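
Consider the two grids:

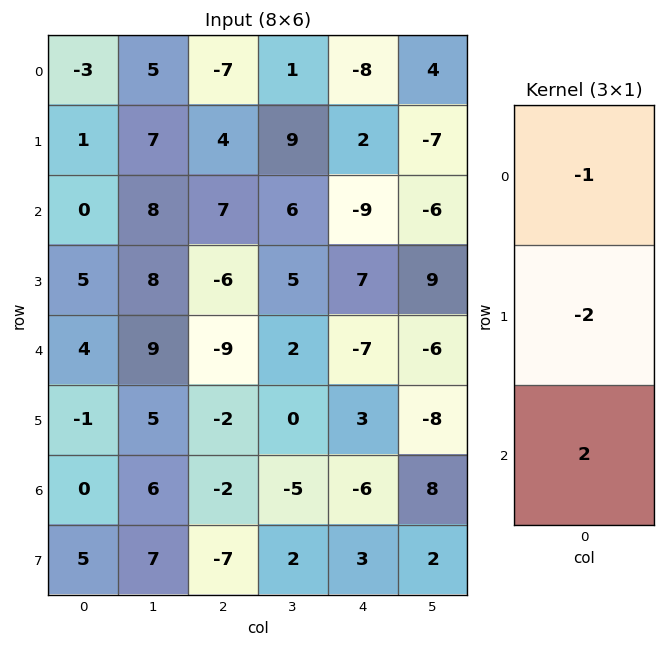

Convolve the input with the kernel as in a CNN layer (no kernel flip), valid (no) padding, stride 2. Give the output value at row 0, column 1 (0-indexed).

13

The receptive field on the input at this output position is [-7 / 4 / 7]. Elementwise product with the kernel and sum: -7·-1 + 4·-2 + 7·2.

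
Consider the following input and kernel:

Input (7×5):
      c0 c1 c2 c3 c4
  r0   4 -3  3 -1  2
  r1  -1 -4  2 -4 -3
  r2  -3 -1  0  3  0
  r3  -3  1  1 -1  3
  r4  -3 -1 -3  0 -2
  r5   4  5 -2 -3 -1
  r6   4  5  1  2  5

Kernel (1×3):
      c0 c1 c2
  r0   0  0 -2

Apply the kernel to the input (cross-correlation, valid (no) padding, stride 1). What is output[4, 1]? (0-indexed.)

0

The receptive field on the input at this output position is [-1 -3 0]. Elementwise product with the kernel and sum: 0·-2.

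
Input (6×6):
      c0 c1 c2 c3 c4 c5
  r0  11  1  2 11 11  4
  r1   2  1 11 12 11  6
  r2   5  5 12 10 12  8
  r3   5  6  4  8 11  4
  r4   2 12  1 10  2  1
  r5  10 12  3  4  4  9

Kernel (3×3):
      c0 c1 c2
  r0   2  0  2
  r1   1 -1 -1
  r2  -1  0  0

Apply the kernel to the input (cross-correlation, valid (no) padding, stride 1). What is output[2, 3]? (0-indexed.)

The receptive field on the input at this output position is [10 12 8 / 8 11 4 / 10 2 1]. Elementwise product with the kernel and sum: 10·2 + 8·2 + 8·1 + 11·-1 + 4·-1 + 10·-1.

19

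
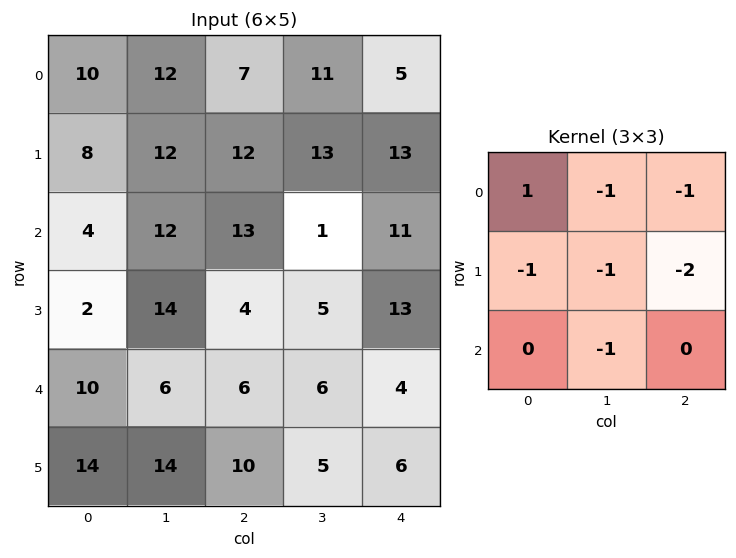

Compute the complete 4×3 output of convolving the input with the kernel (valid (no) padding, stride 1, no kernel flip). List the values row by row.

Output[0,0]: The receptive field on the input at this output position is [10 12 7 / 8 12 12 / 4 12 13]. Elementwise product with the kernel and sum: 10·1 + 12·-1 + 7·-1 + 8·-1 + 12·-1 + 12·-2 + 12·-1.

-65 -69 -61
-72 -44 -55
-51 -36 -40
-58 -29 -39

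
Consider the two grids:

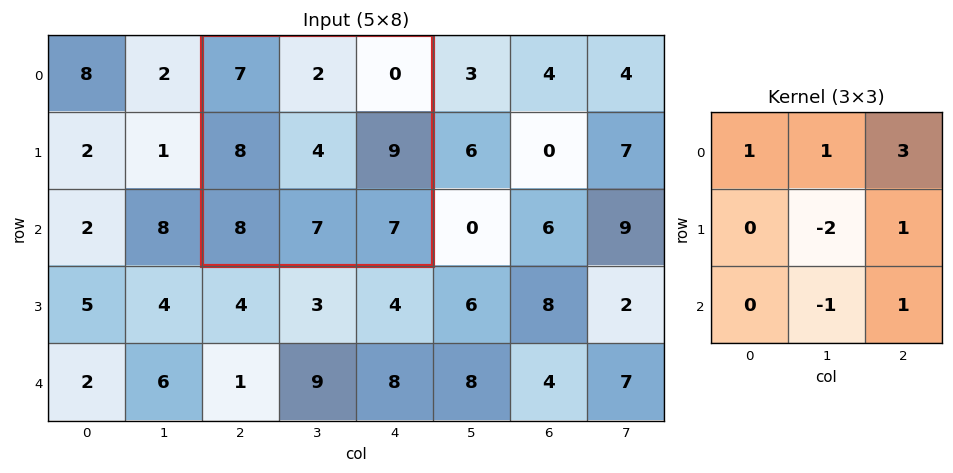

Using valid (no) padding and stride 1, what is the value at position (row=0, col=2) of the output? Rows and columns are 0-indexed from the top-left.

The receptive field on the input at this output position is [7 2 0 / 8 4 9 / 8 7 7]. Elementwise product with the kernel and sum: 7·1 + 2·1 + 0·3 + 4·-2 + 9·1 + 7·-1 + 7·1.

10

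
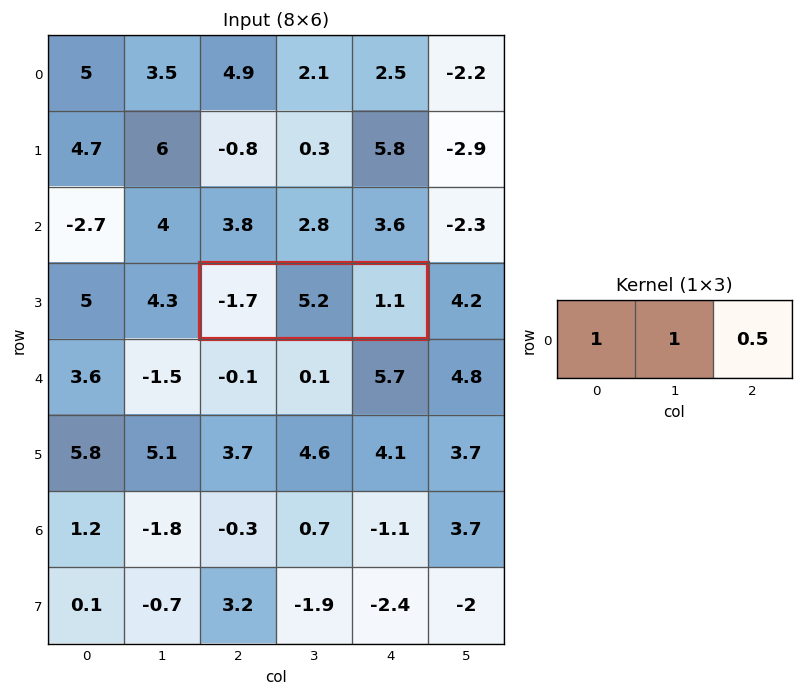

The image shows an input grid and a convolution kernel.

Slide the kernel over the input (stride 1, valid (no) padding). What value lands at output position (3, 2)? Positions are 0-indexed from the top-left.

4.05

The receptive field on the input at this output position is [-1.7 5.2 1.1]. Elementwise product with the kernel and sum: -1.7·1 + 5.2·1 + 1.1·0.5.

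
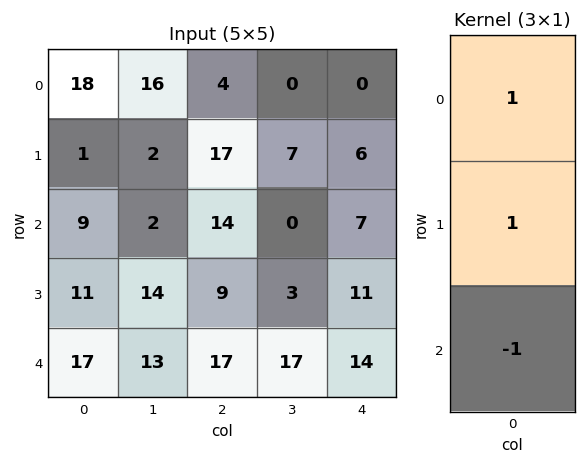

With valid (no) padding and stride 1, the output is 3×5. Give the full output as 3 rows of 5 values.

Output[0,0]: The receptive field on the input at this output position is [18 / 1 / 9]. Elementwise product with the kernel and sum: 18·1 + 1·1 + 9·-1.
Output[0,1]: The receptive field on the input at this output position is [16 / 2 / 2]. Elementwise product with the kernel and sum: 16·1 + 2·1 + 2·-1.

10 16 7 7 -1
-1 -10 22 4 2
3 3 6 -14 4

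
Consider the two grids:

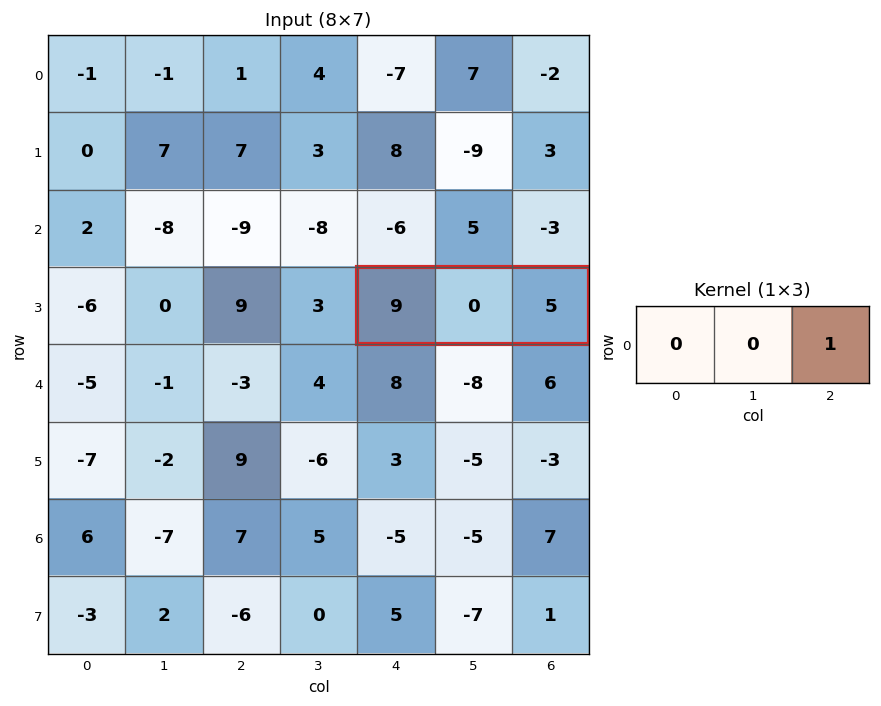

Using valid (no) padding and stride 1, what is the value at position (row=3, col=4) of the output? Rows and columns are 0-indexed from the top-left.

5

The receptive field on the input at this output position is [9 0 5]. Elementwise product with the kernel and sum: 5·1.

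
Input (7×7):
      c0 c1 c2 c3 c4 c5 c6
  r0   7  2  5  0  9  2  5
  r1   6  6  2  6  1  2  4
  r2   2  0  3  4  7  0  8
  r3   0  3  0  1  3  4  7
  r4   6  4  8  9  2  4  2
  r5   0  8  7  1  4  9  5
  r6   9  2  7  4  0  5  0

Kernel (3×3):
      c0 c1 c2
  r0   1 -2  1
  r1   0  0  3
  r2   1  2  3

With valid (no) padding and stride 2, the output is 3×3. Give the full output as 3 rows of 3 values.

Output[0,0]: The receptive field on the input at this output position is [7 2 5 / 6 6 2 / 2 0 3]. Elementwise product with the kernel and sum: 7·1 + 2·-2 + 5·1 + 2·3 + 2·1 + 0·2 + 3·3.

25 49 53
43 43 52
61 19 21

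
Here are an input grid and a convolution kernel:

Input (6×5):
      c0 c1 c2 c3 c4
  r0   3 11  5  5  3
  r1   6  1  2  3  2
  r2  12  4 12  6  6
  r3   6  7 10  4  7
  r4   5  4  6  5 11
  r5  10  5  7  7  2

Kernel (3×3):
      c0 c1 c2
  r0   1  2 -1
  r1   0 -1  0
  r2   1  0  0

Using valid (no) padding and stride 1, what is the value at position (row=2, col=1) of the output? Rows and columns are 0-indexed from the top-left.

The receptive field on the input at this output position is [4 12 6 / 7 10 4 / 4 6 5]. Elementwise product with the kernel and sum: 4·1 + 12·2 + 6·-1 + 10·-1 + 4·1.

16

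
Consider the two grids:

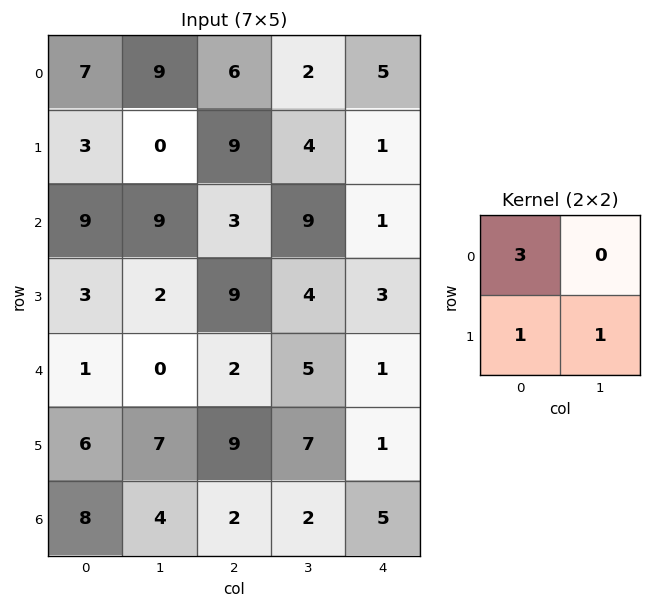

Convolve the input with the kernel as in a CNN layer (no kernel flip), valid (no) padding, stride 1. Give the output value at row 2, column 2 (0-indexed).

The receptive field on the input at this output position is [3 9 / 9 4]. Elementwise product with the kernel and sum: 3·3 + 9·1 + 4·1.

22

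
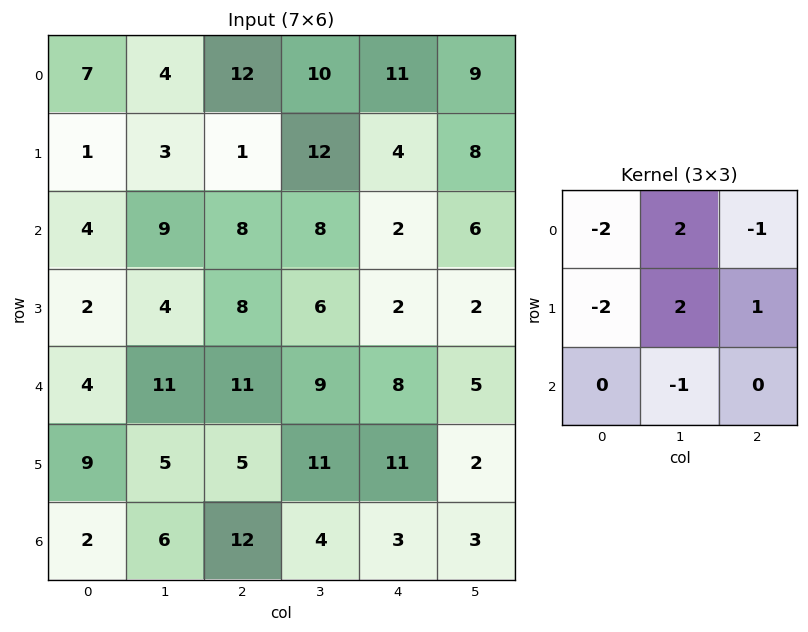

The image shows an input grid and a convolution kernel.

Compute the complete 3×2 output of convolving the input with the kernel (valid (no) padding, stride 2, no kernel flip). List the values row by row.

-22 3
3 -13
-6 7

Output[0,0]: The receptive field on the input at this output position is [7 4 12 / 1 3 1 / 4 9 8]. Elementwise product with the kernel and sum: 7·-2 + 4·2 + 12·-1 + 1·-2 + 3·2 + 1·1 + 9·-1.
Output[0,1]: The receptive field on the input at this output position is [12 10 11 / 1 12 4 / 8 8 2]. Elementwise product with the kernel and sum: 12·-2 + 10·2 + 11·-1 + 1·-2 + 12·2 + 4·1 + 8·-1.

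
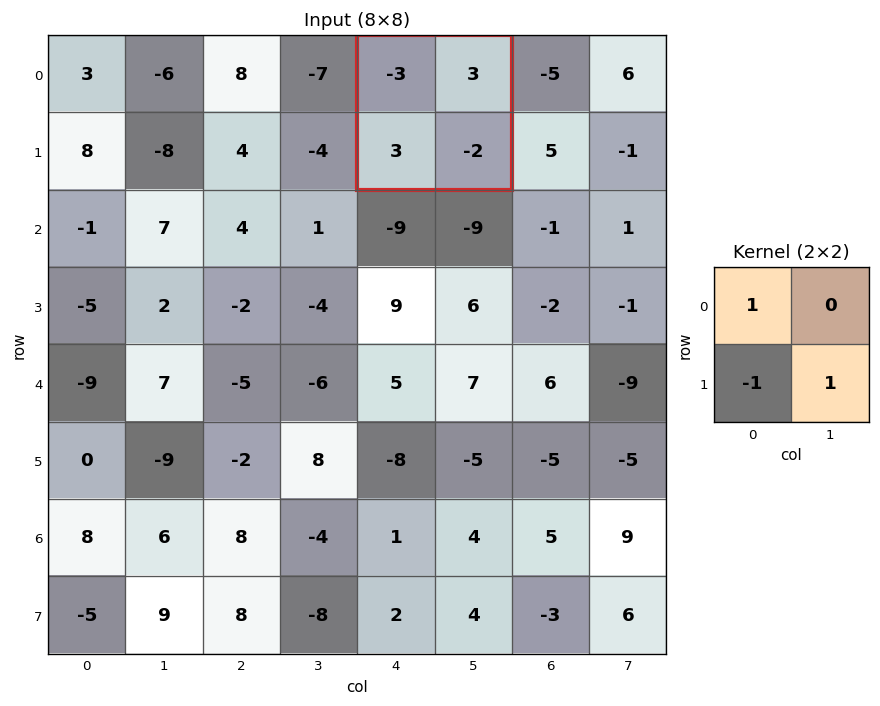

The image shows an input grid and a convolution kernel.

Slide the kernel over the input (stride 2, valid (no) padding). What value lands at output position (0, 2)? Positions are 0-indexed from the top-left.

The receptive field on the input at this output position is [-3 3 / 3 -2]. Elementwise product with the kernel and sum: -3·1 + 3·-1 + -2·1.

-8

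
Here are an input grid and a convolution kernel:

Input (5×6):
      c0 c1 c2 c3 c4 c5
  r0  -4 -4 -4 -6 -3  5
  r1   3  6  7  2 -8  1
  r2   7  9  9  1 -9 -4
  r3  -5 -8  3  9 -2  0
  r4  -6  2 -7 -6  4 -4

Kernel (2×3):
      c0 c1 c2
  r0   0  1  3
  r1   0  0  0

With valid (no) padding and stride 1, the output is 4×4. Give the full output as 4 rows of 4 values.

-16 -22 -15 12
27 13 -22 -5
36 12 -26 -21
1 30 3 -2

Output[0,0]: The receptive field on the input at this output position is [-4 -4 -4 / 3 6 7]. Elementwise product with the kernel and sum: -4·1 + -4·3.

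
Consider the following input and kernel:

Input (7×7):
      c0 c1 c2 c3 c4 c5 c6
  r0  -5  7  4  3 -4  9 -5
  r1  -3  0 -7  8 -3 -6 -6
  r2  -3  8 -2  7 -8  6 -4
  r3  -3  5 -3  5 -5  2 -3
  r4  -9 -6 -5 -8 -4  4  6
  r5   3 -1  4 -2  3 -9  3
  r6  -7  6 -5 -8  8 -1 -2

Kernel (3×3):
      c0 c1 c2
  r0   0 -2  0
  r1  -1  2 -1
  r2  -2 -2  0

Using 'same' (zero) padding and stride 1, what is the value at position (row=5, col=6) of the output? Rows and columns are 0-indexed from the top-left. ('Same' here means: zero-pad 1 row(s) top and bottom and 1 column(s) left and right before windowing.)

9

The receptive field on the zero-padded input at this output position is [4 6 0 / -9 3 0 / -1 -2 0]. Elementwise product with the kernel and sum: 6·-2 + -9·-1 + 3·2 + 0·-1 + -1·-2 + -2·-2.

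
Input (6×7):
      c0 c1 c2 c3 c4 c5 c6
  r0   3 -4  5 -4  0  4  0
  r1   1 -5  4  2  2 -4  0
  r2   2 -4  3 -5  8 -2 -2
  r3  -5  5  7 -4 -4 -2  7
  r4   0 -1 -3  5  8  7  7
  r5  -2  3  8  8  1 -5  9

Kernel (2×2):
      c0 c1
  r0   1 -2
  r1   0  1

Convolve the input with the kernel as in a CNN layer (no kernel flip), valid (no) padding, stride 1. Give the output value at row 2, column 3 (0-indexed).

-25

The receptive field on the input at this output position is [-5 8 / -4 -4]. Elementwise product with the kernel and sum: -5·1 + 8·-2 + -4·1.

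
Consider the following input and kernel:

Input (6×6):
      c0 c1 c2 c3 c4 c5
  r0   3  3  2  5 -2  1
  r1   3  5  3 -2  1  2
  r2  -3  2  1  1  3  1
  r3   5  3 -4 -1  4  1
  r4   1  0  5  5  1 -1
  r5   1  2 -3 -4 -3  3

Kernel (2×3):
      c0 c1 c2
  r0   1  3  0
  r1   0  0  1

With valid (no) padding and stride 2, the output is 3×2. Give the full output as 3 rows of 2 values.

Output[0,0]: The receptive field on the input at this output position is [3 3 2 / 3 5 3]. Elementwise product with the kernel and sum: 3·1 + 3·3 + 3·1.

15 18
-1 8
-2 17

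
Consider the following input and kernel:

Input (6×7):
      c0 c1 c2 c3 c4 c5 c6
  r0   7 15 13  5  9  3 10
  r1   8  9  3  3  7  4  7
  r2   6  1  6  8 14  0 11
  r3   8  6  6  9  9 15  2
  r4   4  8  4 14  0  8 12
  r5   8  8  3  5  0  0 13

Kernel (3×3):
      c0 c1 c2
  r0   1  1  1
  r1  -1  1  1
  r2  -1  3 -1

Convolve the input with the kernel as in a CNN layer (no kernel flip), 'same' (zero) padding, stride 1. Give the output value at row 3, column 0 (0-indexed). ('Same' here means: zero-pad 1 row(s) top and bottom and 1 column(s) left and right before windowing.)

25

The receptive field on the zero-padded input at this output position is [0 6 1 / 0 8 6 / 0 4 8]. Elementwise product with the kernel and sum: 0·1 + 6·1 + 1·1 + 0·-1 + 8·1 + 6·1 + 0·-1 + 4·3 + 8·-1.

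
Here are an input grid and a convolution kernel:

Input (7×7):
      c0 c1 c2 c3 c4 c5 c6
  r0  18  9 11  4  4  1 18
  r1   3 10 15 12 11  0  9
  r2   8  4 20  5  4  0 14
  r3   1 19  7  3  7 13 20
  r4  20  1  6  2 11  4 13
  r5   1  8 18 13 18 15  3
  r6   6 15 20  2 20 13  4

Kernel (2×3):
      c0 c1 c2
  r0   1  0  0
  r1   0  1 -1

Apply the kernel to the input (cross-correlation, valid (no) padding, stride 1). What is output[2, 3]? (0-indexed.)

The receptive field on the input at this output position is [5 4 0 / 3 7 13]. Elementwise product with the kernel and sum: 5·1 + 7·1 + 13·-1.

-1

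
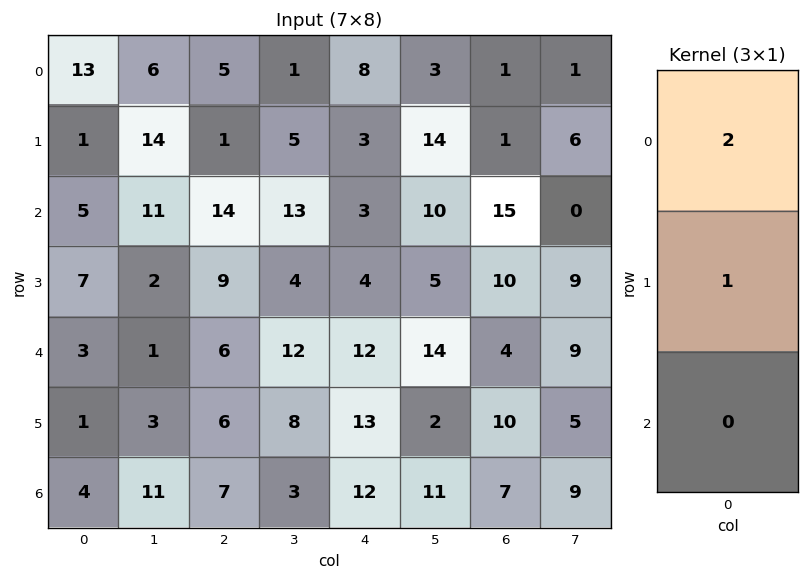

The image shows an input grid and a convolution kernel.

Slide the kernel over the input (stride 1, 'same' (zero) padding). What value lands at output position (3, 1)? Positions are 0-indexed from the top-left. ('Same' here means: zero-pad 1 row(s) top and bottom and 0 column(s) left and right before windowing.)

The receptive field on the zero-padded input at this output position is [11 / 2 / 1]. Elementwise product with the kernel and sum: 11·2 + 2·1.

24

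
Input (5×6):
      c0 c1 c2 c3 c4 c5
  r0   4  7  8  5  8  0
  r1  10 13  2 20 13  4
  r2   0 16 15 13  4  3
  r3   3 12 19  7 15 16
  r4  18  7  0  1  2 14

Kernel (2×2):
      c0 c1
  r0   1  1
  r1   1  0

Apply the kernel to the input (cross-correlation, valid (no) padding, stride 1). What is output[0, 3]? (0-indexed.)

33

The receptive field on the input at this output position is [5 8 / 20 13]. Elementwise product with the kernel and sum: 5·1 + 8·1 + 20·1.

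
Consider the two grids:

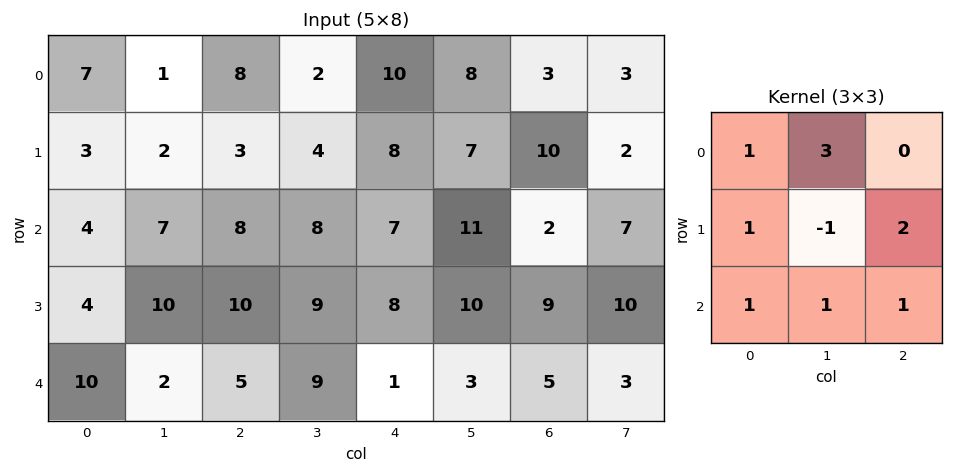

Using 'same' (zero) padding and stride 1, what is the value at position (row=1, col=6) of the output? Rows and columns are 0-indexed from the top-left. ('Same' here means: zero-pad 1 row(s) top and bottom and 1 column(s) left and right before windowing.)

The receptive field on the zero-padded input at this output position is [8 3 3 / 7 10 2 / 11 2 7]. Elementwise product with the kernel and sum: 8·1 + 3·3 + 7·1 + 10·-1 + 2·2 + 11·1 + 2·1 + 7·1.

38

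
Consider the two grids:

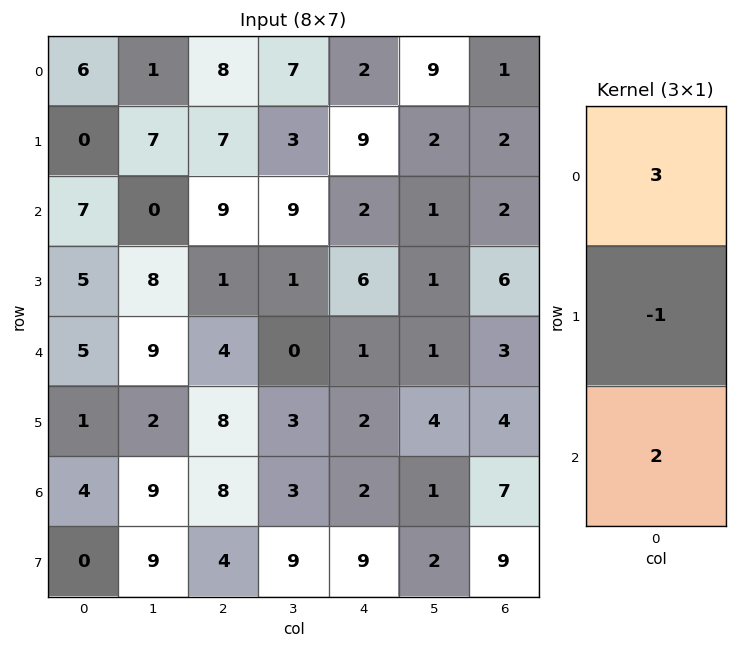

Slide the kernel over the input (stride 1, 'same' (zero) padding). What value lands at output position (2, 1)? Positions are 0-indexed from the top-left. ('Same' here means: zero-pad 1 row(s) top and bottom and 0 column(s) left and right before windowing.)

The receptive field on the zero-padded input at this output position is [7 / 0 / 8]. Elementwise product with the kernel and sum: 7·3 + 0·-1 + 8·2.

37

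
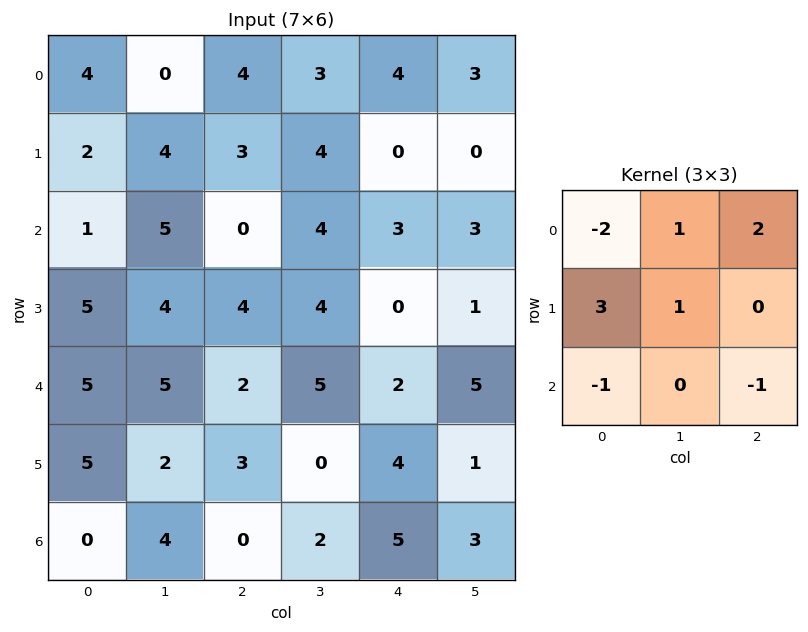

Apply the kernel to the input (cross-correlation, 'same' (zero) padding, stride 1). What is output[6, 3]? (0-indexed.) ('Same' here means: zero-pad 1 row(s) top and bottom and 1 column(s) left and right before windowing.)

The receptive field on the zero-padded input at this output position is [3 0 4 / 0 2 5 / 0 0 0]. Elementwise product with the kernel and sum: 3·-2 + 0·1 + 4·2 + 0·3 + 2·1 + 0·-1 + 0·-1.

4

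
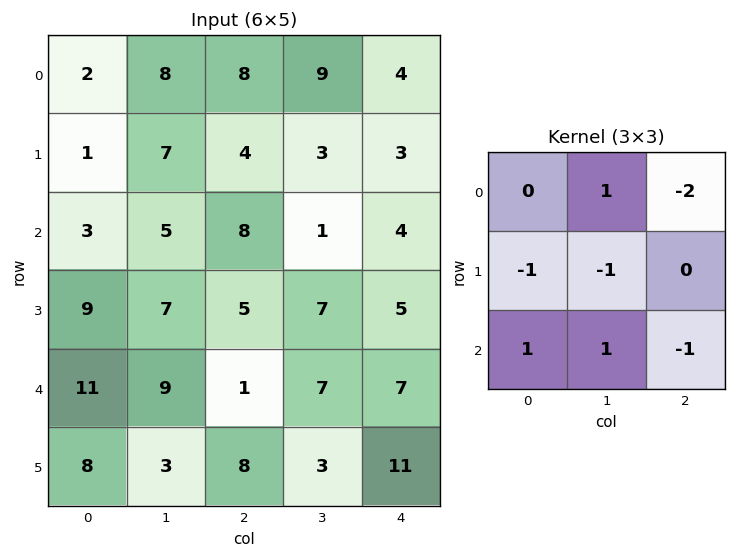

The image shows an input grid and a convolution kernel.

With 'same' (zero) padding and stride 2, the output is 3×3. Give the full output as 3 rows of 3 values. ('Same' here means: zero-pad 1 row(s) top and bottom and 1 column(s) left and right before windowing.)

-8 -8 -7
-14 -10 10
-11 -11 5

Output[0,0]: The receptive field on the zero-padded input at this output position is [0 0 0 / 0 2 8 / 0 1 7]. Elementwise product with the kernel and sum: 0·1 + 0·-2 + 0·-1 + 2·-1 + 0·1 + 1·1 + 7·-1.
Output[0,1]: The receptive field on the zero-padded input at this output position is [0 0 0 / 8 8 9 / 7 4 3]. Elementwise product with the kernel and sum: 0·1 + 0·-2 + 8·-1 + 8·-1 + 7·1 + 4·1 + 3·-1.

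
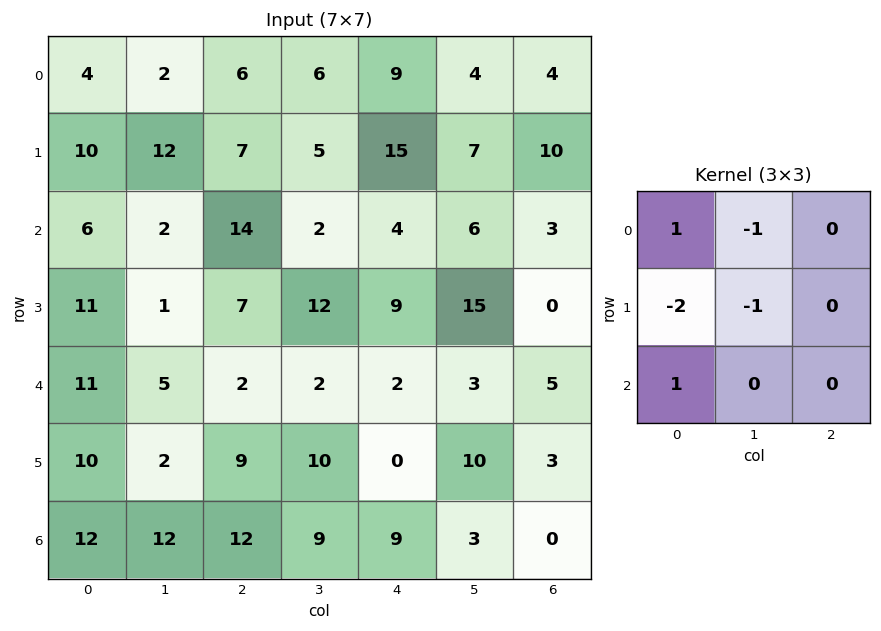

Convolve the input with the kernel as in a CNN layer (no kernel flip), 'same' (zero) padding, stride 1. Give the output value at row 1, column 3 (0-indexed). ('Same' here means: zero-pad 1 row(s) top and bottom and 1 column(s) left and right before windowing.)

-5

The receptive field on the zero-padded input at this output position is [6 6 9 / 7 5 15 / 14 2 4]. Elementwise product with the kernel and sum: 6·1 + 6·-1 + 7·-2 + 5·-1 + 14·1.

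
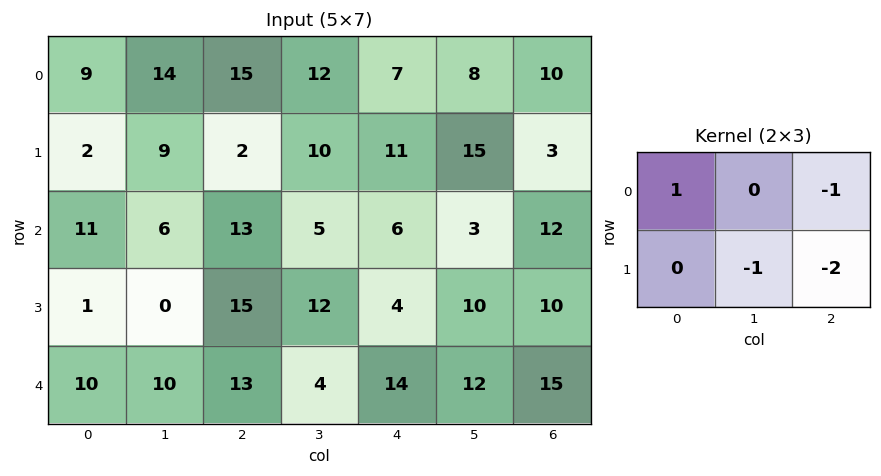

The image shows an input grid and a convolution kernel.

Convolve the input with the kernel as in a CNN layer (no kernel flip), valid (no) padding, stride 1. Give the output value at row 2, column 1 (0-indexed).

The receptive field on the input at this output position is [6 13 5 / 0 15 12]. Elementwise product with the kernel and sum: 6·1 + 5·-1 + 15·-1 + 12·-2.

-38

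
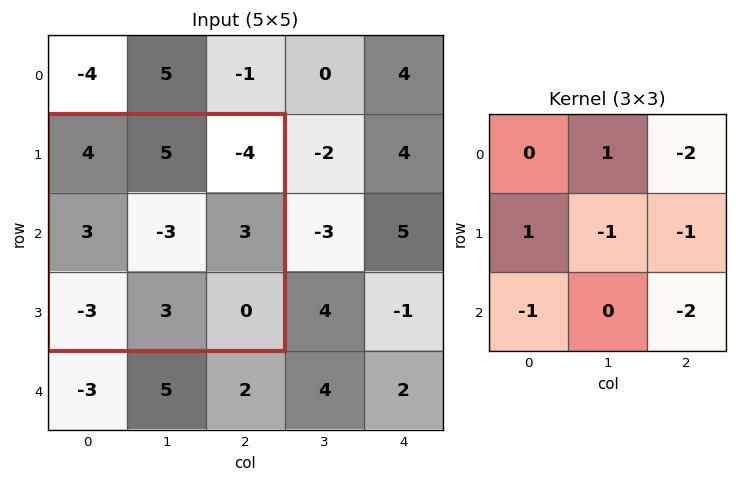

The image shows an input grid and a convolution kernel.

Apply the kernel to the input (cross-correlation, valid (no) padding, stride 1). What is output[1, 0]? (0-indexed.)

19

The receptive field on the input at this output position is [4 5 -4 / 3 -3 3 / -3 3 0]. Elementwise product with the kernel and sum: 5·1 + -4·-2 + 3·1 + -3·-1 + 3·-1 + -3·-1 + 0·-2.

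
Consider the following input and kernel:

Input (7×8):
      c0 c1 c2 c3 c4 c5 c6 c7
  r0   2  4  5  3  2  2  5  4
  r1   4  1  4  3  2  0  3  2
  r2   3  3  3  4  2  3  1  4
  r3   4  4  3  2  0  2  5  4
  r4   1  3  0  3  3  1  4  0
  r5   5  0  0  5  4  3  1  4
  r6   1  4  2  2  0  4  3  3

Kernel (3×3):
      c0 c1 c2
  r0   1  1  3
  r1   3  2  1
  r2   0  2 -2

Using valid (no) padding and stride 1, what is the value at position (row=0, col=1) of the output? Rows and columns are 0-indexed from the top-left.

30

The receptive field on the input at this output position is [4 5 3 / 1 4 3 / 3 3 4]. Elementwise product with the kernel and sum: 4·1 + 5·1 + 3·3 + 1·3 + 4·2 + 3·1 + 3·2 + 4·-2.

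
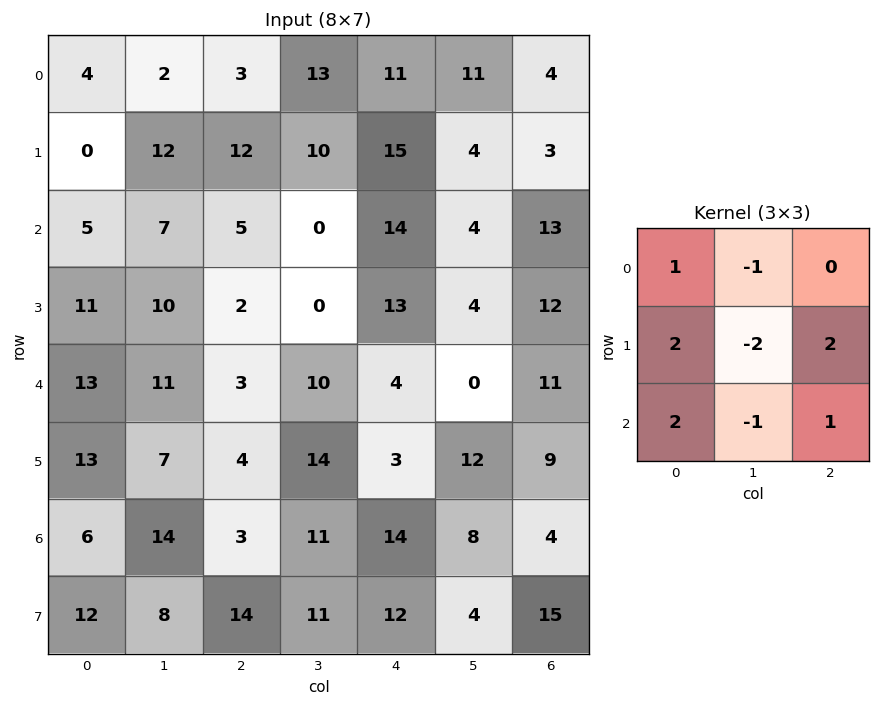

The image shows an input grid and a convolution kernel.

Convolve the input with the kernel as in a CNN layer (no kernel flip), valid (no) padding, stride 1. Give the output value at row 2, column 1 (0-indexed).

The receptive field on the input at this output position is [7 5 0 / 10 2 0 / 11 3 10]. Elementwise product with the kernel and sum: 7·1 + 5·-1 + 10·2 + 2·-2 + 0·2 + 11·2 + 3·-1 + 10·1.

47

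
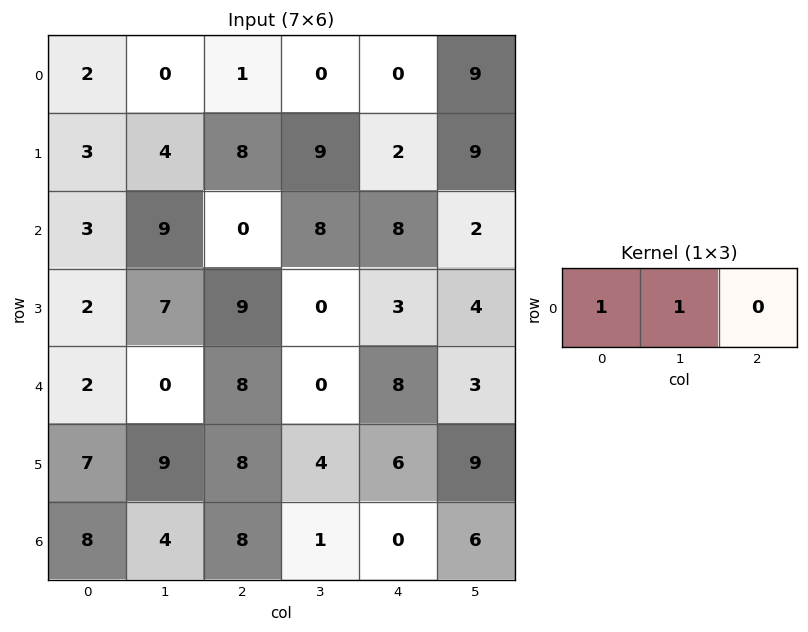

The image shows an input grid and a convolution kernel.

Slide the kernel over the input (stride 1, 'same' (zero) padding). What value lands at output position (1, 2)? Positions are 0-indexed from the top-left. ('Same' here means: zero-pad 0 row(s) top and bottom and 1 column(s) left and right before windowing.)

12

The receptive field on the zero-padded input at this output position is [4 8 9]. Elementwise product with the kernel and sum: 4·1 + 8·1.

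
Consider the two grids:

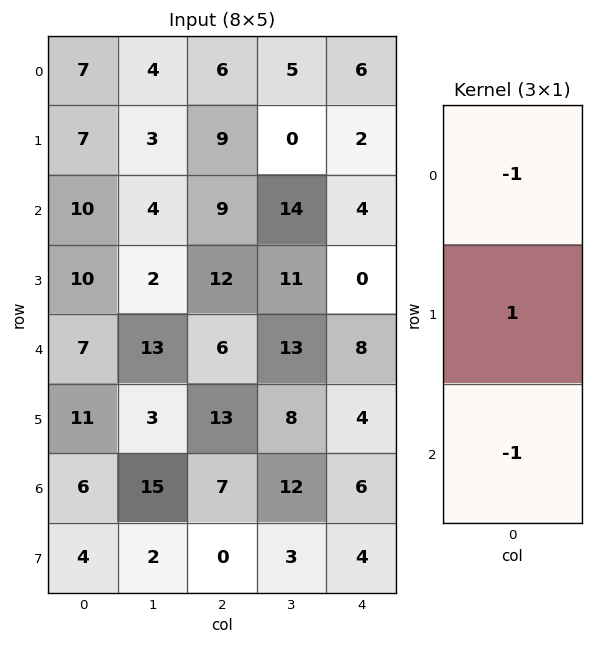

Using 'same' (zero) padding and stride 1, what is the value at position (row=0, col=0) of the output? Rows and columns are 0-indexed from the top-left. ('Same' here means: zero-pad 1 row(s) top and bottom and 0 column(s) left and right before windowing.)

0

The receptive field on the zero-padded input at this output position is [0 / 7 / 7]. Elementwise product with the kernel and sum: 0·-1 + 7·1 + 7·-1.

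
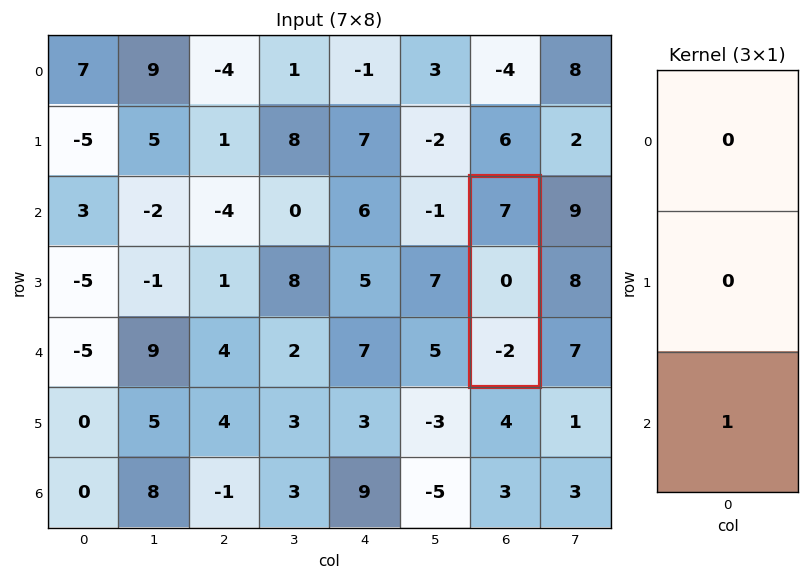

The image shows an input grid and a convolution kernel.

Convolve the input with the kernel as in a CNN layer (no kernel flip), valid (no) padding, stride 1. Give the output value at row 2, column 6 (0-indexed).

The receptive field on the input at this output position is [7 / 0 / -2]. Elementwise product with the kernel and sum: -2·1.

-2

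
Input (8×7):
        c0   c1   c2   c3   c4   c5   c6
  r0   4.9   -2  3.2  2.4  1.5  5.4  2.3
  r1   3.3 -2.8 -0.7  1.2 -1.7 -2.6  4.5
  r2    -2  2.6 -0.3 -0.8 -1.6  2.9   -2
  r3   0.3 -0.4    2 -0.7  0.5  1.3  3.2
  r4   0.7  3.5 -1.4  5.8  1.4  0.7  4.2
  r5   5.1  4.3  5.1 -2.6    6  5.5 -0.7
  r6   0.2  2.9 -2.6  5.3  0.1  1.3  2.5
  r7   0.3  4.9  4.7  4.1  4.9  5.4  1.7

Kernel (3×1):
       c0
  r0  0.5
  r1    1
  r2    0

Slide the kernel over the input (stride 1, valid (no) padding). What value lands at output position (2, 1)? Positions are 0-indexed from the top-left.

0.9

The receptive field on the input at this output position is [2.6 / -0.4 / 3.5]. Elementwise product with the kernel and sum: 2.6·0.5 + -0.4·1.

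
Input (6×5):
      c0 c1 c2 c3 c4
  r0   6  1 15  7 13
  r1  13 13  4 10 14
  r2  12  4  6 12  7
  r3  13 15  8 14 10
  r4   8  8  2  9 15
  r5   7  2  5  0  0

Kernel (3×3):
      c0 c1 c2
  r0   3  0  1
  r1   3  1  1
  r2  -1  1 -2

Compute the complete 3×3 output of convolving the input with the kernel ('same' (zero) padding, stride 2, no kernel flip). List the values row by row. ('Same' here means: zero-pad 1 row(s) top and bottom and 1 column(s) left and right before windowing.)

Output[0,0]: The receptive field on the zero-padded input at this output position is [0 0 0 / 0 6 1 / 0 13 13]. Elementwise product with the kernel and sum: 0·3 + 0·1 + 0·3 + 6·1 + 1·1 + 0·-1 + 13·1 + 13·-2.
Output[0,1]: The receptive field on the zero-padded input at this output position is [0 0 0 / 1 15 7 / 13 4 10]. Elementwise product with the kernel and sum: 0·3 + 0·1 + 1·3 + 15·1 + 7·1 + 13·-1 + 4·1 + 10·-2.

-6 -4 38
12 44 69
34 97 84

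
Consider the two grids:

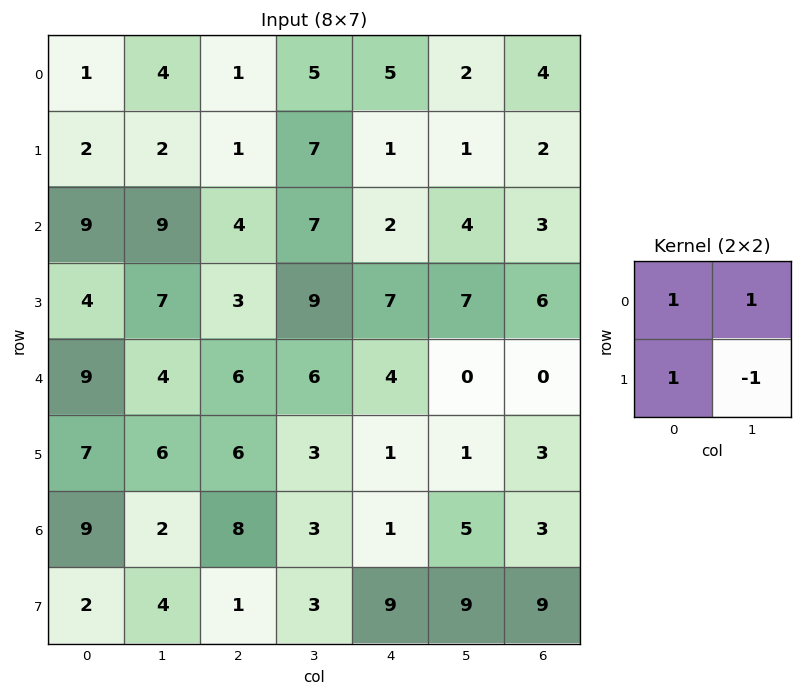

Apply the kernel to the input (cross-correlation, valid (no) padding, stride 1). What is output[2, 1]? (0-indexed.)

The receptive field on the input at this output position is [9 4 / 7 3]. Elementwise product with the kernel and sum: 9·1 + 4·1 + 7·1 + 3·-1.

17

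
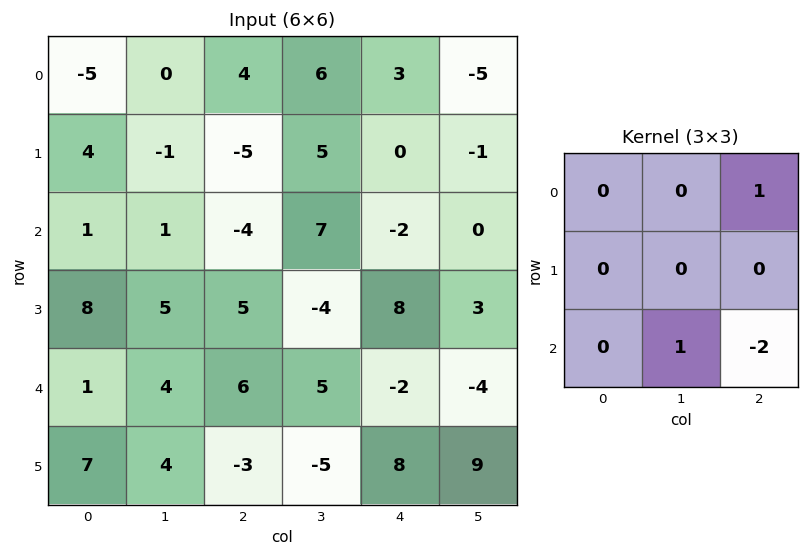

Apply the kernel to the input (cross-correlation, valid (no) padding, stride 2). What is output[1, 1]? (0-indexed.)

The receptive field on the input at this output position is [-4 7 -2 / 5 -4 8 / 6 5 -2]. Elementwise product with the kernel and sum: -2·1 + 5·1 + -2·-2.

7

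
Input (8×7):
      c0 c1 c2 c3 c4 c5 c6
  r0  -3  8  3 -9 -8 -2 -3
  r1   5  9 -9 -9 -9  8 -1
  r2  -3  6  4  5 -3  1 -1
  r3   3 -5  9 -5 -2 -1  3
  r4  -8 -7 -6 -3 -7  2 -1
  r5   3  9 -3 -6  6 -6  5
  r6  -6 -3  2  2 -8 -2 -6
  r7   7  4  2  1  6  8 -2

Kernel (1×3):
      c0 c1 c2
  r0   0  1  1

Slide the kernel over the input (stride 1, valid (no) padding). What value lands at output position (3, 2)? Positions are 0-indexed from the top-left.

The receptive field on the input at this output position is [9 -5 -2]. Elementwise product with the kernel and sum: -5·1 + -2·1.

-7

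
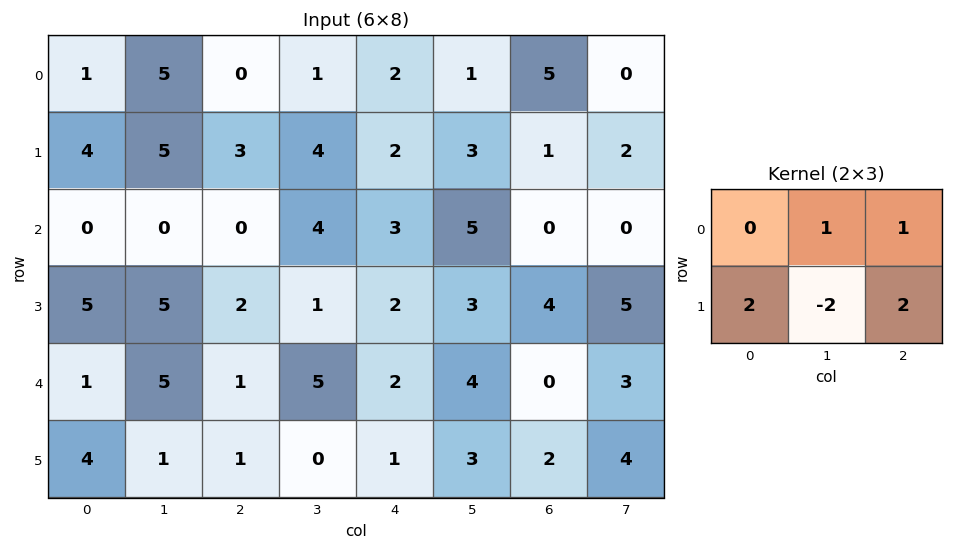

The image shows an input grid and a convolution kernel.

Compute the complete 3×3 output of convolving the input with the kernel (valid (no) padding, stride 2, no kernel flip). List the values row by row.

Output[0,0]: The receptive field on the input at this output position is [1 5 0 / 4 5 3]. Elementwise product with the kernel and sum: 5·1 + 0·1 + 4·2 + 5·-2 + 3·2.
Output[0,1]: The receptive field on the input at this output position is [0 1 2 / 3 4 2]. Elementwise product with the kernel and sum: 1·1 + 2·1 + 3·2 + 4·-2 + 2·2.

9 5 6
4 13 11
14 11 4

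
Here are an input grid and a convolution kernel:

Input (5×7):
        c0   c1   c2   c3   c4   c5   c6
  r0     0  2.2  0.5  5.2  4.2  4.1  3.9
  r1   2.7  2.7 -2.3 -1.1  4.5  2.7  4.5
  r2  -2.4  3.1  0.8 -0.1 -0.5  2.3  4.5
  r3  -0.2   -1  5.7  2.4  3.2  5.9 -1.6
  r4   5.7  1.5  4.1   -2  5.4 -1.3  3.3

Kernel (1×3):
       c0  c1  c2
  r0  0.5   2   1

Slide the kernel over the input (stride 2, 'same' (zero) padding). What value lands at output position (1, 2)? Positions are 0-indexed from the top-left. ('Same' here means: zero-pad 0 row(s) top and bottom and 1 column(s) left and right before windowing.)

1.25

The receptive field on the zero-padded input at this output position is [-0.1 -0.5 2.3]. Elementwise product with the kernel and sum: -0.1·0.5 + -0.5·2 + 2.3·1.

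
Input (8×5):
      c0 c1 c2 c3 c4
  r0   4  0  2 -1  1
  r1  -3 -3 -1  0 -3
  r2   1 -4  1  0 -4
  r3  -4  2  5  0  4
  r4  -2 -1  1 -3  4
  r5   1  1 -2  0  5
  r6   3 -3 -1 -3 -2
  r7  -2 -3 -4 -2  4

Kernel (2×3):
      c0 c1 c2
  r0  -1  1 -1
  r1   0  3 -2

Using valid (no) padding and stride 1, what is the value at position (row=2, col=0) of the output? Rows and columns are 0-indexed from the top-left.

-10

The receptive field on the input at this output position is [1 -4 1 / -4 2 5]. Elementwise product with the kernel and sum: 1·-1 + -4·1 + 1·-1 + 2·3 + 5·-2.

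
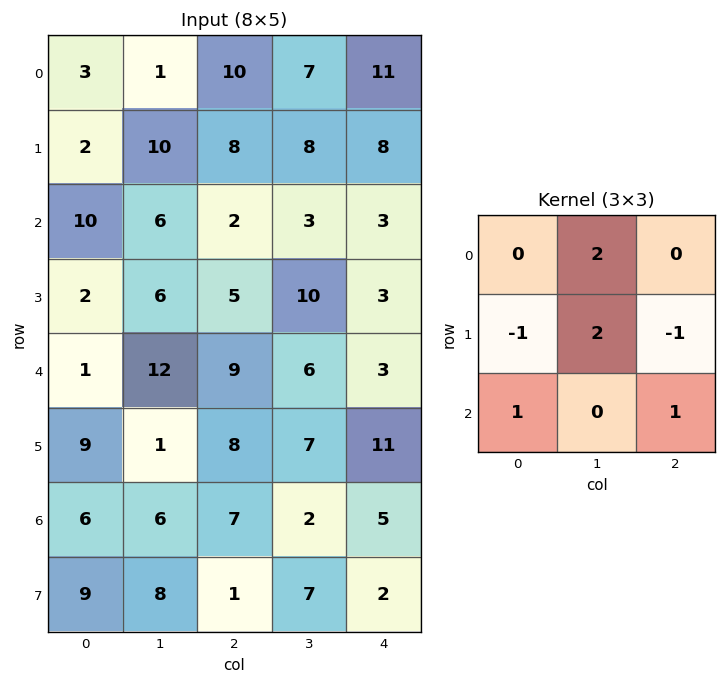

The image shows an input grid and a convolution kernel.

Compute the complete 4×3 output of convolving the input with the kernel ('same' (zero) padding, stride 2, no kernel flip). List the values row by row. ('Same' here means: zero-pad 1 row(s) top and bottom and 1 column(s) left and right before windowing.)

Output[0,0]: The receptive field on the zero-padded input at this output position is [0 0 0 / 0 3 1 / 0 2 10]. Elementwise product with the kernel and sum: 0·2 + 0·-1 + 3·2 + 1·-1 + 0·1 + 10·1.
Output[0,1]: The receptive field on the zero-padded input at this output position is [0 0 0 / 1 10 7 / 10 8 8]. Elementwise product with the kernel and sum: 0·2 + 1·-1 + 10·2 + 7·-1 + 10·1 + 8·1.

15 30 23
24 27 29
-5 18 13
32 37 37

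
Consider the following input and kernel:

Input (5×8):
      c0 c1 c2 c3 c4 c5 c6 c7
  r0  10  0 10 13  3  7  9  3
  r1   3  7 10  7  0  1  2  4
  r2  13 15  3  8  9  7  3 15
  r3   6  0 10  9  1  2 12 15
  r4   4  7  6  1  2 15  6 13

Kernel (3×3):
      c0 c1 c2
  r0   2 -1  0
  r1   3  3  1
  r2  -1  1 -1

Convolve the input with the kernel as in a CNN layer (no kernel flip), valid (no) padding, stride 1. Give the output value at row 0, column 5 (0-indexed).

The receptive field on the input at this output position is [7 9 3 / 1 2 4 / 7 3 15]. Elementwise product with the kernel and sum: 7·2 + 9·-1 + 1·3 + 2·3 + 4·1 + 7·-1 + 3·1 + 15·-1.

-1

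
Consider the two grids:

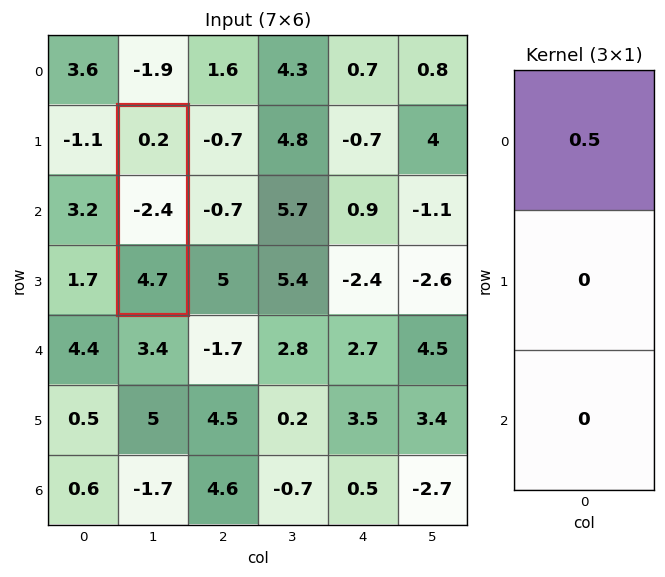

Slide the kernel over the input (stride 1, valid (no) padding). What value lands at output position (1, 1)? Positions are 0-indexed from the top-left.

0.1

The receptive field on the input at this output position is [0.2 / -2.4 / 4.7]. Elementwise product with the kernel and sum: 0.2·0.5.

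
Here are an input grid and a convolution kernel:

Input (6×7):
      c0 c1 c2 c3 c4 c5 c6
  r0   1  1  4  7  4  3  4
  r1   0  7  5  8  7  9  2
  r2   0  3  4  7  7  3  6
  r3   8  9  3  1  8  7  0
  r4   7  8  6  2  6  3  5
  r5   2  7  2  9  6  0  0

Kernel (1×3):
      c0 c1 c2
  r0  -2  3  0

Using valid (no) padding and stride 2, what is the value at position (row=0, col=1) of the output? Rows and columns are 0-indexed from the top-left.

13

The receptive field on the input at this output position is [4 7 4]. Elementwise product with the kernel and sum: 4·-2 + 7·3.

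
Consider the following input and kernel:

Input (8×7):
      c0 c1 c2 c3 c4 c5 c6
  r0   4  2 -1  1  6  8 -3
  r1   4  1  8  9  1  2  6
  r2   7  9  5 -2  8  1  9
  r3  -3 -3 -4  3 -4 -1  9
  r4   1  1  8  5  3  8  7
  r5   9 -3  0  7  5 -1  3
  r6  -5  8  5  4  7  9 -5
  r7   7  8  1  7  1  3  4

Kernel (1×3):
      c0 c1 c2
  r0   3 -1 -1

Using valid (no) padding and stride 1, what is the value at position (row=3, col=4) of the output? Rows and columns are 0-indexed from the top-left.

-20

The receptive field on the input at this output position is [-4 -1 9]. Elementwise product with the kernel and sum: -4·3 + -1·-1 + 9·-1.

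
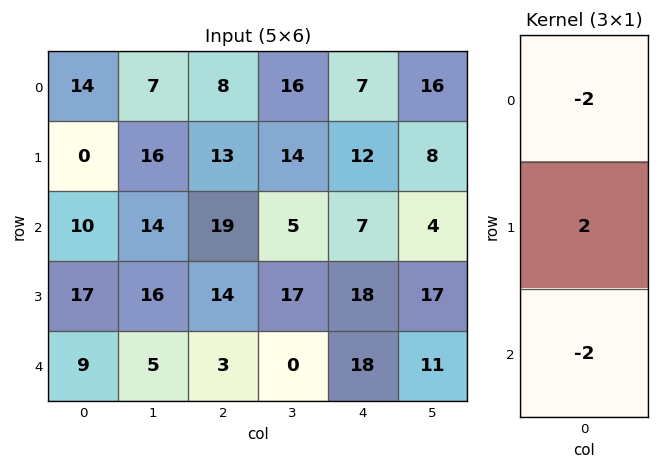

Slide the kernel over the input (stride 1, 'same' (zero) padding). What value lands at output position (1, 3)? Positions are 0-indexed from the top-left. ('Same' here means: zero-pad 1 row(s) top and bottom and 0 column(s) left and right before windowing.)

-14

The receptive field on the zero-padded input at this output position is [16 / 14 / 5]. Elementwise product with the kernel and sum: 16·-2 + 14·2 + 5·-2.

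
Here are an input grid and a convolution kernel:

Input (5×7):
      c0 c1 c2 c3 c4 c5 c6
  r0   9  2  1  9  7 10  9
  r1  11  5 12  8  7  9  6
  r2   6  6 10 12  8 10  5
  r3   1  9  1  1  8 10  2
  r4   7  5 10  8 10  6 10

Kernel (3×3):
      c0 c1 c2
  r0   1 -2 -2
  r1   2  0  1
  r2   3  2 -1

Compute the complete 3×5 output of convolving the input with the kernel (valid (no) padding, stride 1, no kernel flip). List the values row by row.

57 26 46 42 28
19 17 7 19 40
-2 8 16 26 28

Output[0,0]: The receptive field on the input at this output position is [9 2 1 / 11 5 12 / 6 6 10]. Elementwise product with the kernel and sum: 9·1 + 2·-2 + 1·-2 + 11·2 + 12·1 + 6·3 + 6·2 + 10·-1.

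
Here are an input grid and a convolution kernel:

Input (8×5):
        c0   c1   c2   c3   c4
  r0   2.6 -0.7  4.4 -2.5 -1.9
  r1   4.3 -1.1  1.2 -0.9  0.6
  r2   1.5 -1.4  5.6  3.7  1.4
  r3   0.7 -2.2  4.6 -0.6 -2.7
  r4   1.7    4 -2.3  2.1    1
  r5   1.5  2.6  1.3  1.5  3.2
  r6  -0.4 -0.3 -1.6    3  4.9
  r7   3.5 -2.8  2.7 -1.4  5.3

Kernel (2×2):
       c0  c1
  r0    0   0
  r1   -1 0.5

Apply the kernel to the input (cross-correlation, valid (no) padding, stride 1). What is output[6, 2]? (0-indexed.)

The receptive field on the input at this output position is [-1.6 3 / 2.7 -1.4]. Elementwise product with the kernel and sum: 2.7·-1 + -1.4·0.5.

-3.4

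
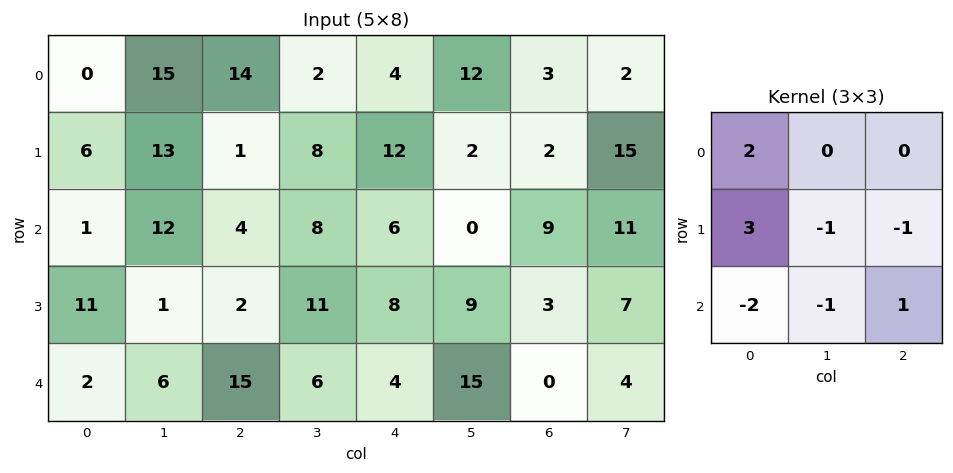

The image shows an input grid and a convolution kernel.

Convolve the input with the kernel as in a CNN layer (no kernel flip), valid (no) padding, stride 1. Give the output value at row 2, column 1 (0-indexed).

The receptive field on the input at this output position is [12 4 8 / 1 2 11 / 6 15 6]. Elementwise product with the kernel and sum: 12·2 + 1·3 + 2·-1 + 11·-1 + 6·-2 + 15·-1 + 6·1.

-7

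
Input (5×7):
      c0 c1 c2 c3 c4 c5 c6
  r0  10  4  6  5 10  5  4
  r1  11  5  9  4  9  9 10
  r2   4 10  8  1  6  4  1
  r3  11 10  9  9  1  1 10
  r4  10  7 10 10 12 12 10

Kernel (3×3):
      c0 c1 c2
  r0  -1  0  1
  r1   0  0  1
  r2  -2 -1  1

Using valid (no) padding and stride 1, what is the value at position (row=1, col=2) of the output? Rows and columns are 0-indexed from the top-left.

-20

The receptive field on the input at this output position is [9 4 9 / 8 1 6 / 9 9 1]. Elementwise product with the kernel and sum: 9·-1 + 9·1 + 6·1 + 9·-2 + 9·-1 + 1·1.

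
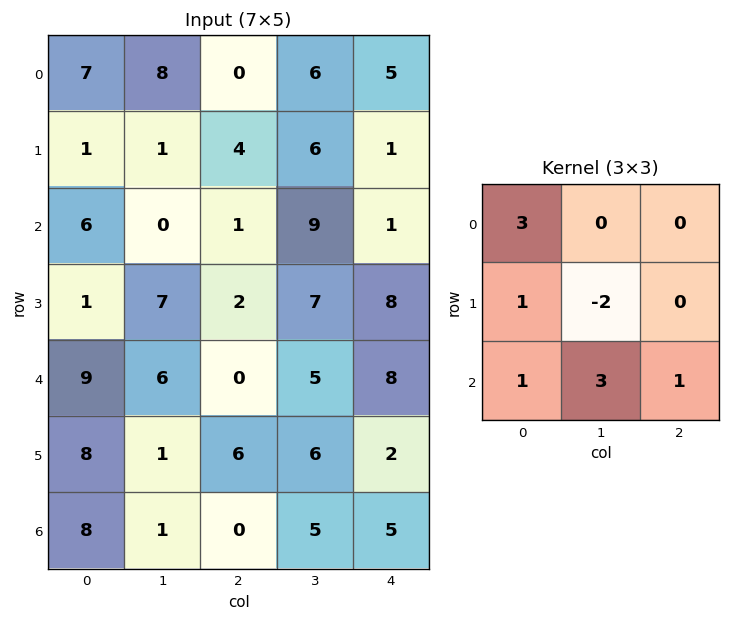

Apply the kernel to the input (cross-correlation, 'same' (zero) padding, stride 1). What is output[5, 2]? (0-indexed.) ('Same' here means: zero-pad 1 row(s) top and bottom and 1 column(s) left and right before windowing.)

13

The receptive field on the zero-padded input at this output position is [6 0 5 / 1 6 6 / 1 0 5]. Elementwise product with the kernel and sum: 6·3 + 1·1 + 6·-2 + 1·1 + 0·3 + 5·1.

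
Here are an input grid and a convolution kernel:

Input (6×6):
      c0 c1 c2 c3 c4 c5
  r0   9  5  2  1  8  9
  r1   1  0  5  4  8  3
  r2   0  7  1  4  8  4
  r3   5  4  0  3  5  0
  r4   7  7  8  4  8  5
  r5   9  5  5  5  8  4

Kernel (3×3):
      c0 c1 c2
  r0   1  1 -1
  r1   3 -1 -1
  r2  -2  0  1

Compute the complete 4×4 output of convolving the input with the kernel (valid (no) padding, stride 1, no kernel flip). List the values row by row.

11 -13 4 -3
-22 12 -3 3
11 3 -19 9
2 5 8 1

Output[0,0]: The receptive field on the input at this output position is [9 5 2 / 1 0 5 / 0 7 1]. Elementwise product with the kernel and sum: 9·1 + 5·1 + 2·-1 + 1·3 + 0·-1 + 5·-1 + 0·-2 + 1·1.
Output[0,1]: The receptive field on the input at this output position is [5 2 1 / 0 5 4 / 7 1 4]. Elementwise product with the kernel and sum: 5·1 + 2·1 + 1·-1 + 0·3 + 5·-1 + 4·-1 + 7·-2 + 4·1.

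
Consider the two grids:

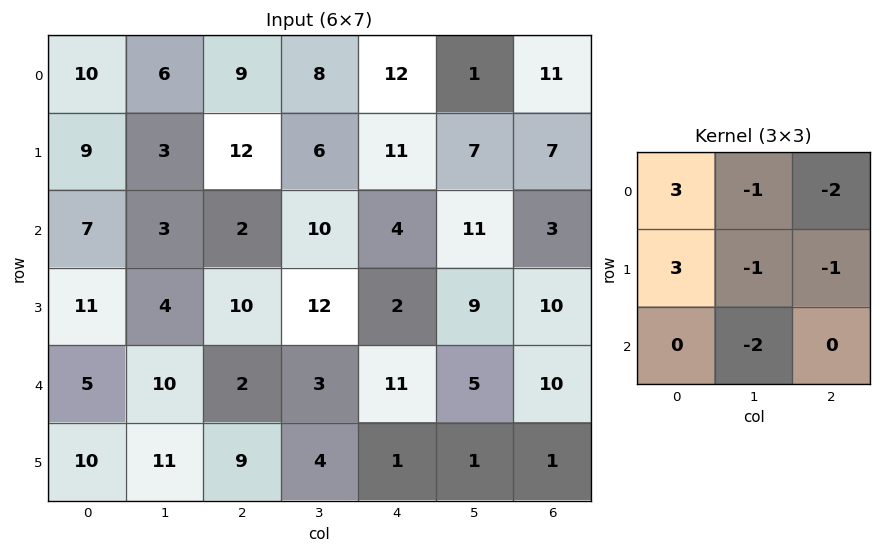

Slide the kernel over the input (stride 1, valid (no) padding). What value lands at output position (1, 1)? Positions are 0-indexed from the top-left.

-38

The receptive field on the input at this output position is [3 12 6 / 3 2 10 / 4 10 12]. Elementwise product with the kernel and sum: 3·3 + 12·-1 + 6·-2 + 3·3 + 2·-1 + 10·-1 + 10·-2.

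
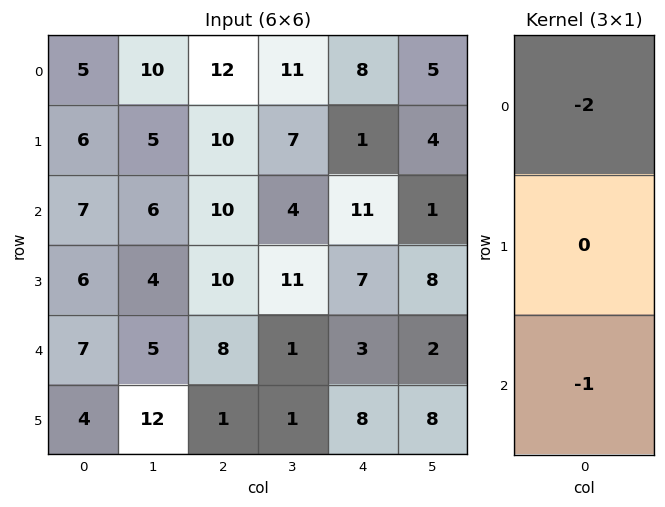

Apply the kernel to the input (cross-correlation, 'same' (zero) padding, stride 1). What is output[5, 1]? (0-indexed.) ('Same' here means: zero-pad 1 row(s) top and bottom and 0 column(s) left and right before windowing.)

-10

The receptive field on the zero-padded input at this output position is [5 / 12 / 0]. Elementwise product with the kernel and sum: 5·-2 + 0·-1.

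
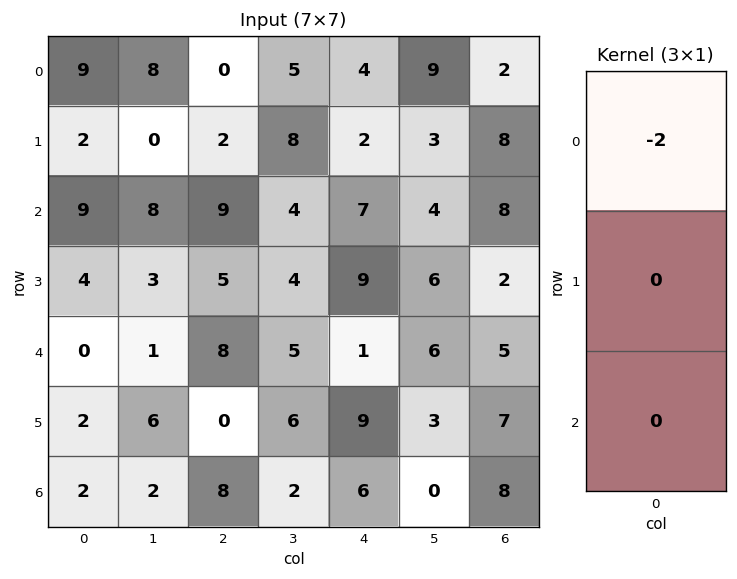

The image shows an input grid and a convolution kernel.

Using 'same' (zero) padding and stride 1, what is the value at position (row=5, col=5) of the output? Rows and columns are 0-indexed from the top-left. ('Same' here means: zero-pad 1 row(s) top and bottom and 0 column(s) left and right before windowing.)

-12

The receptive field on the zero-padded input at this output position is [6 / 3 / 0]. Elementwise product with the kernel and sum: 6·-2.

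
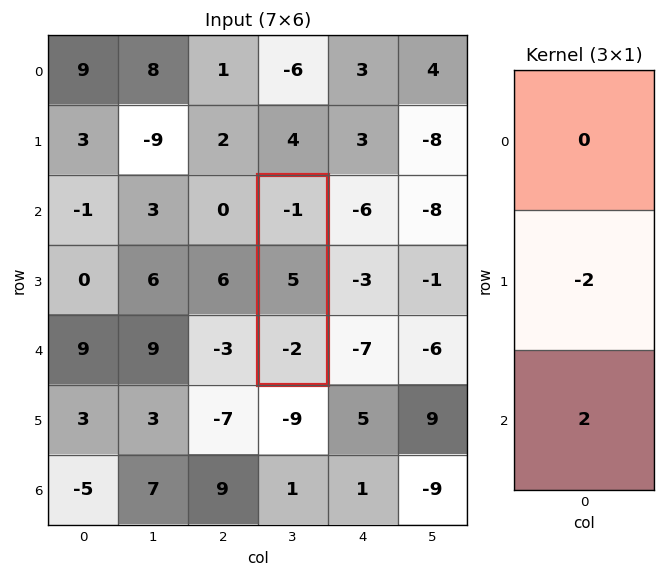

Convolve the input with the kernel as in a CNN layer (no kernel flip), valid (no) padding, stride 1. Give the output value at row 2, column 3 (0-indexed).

-14

The receptive field on the input at this output position is [-1 / 5 / -2]. Elementwise product with the kernel and sum: 5·-2 + -2·2.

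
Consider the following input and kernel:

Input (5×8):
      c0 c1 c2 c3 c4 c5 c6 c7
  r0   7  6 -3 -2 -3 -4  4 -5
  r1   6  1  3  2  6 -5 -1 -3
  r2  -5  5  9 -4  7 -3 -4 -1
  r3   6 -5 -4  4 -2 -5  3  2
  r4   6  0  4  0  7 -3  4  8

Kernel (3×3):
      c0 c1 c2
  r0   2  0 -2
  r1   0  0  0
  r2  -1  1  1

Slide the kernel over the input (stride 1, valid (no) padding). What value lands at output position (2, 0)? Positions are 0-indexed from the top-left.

-30

The receptive field on the input at this output position is [-5 5 9 / 6 -5 -4 / 6 0 4]. Elementwise product with the kernel and sum: -5·2 + 9·-2 + 6·-1 + 0·1 + 4·1.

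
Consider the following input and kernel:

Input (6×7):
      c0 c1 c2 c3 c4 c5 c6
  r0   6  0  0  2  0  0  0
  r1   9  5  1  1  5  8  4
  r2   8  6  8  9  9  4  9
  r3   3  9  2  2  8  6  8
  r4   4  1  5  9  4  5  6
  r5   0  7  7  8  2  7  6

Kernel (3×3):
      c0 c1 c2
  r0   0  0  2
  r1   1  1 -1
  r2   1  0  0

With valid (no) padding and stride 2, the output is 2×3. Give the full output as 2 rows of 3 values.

21 5 18
30 19 28

Output[0,0]: The receptive field on the input at this output position is [6 0 0 / 9 5 1 / 8 6 8]. Elementwise product with the kernel and sum: 0·2 + 9·1 + 5·1 + 1·-1 + 8·1.
Output[0,1]: The receptive field on the input at this output position is [0 2 0 / 1 1 5 / 8 9 9]. Elementwise product with the kernel and sum: 0·2 + 1·1 + 1·1 + 5·-1 + 8·1.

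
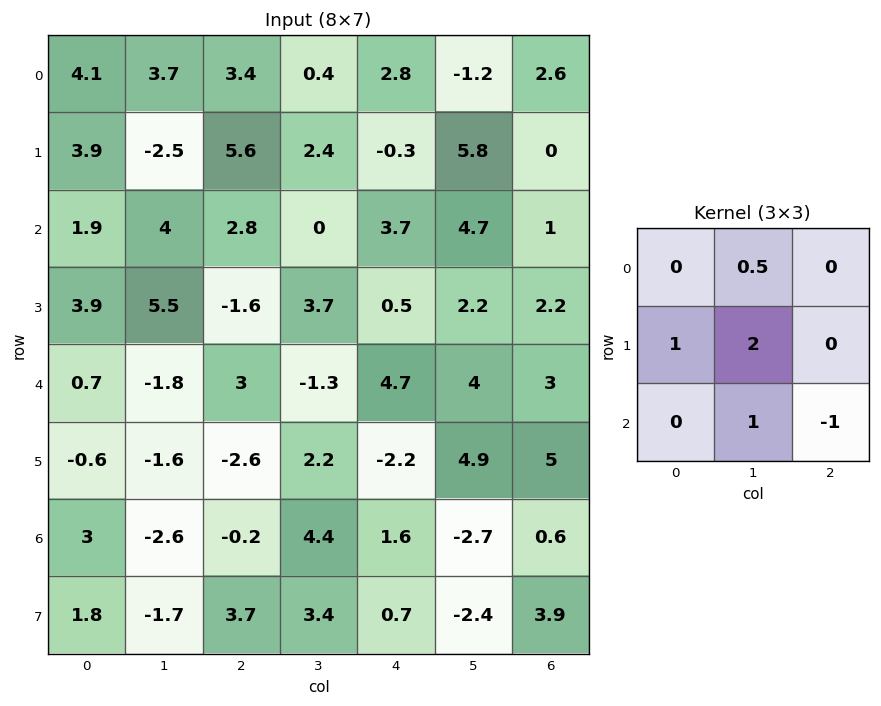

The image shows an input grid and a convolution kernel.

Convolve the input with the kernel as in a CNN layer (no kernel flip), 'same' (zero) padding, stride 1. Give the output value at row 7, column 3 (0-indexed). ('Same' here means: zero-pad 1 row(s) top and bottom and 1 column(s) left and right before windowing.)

The receptive field on the zero-padded input at this output position is [-0.2 4.4 1.6 / 3.7 3.4 0.7 / 0 0 0]. Elementwise product with the kernel and sum: 4.4·0.5 + 3.7·1 + 3.4·2 + 0·1 + 0·-1.

12.7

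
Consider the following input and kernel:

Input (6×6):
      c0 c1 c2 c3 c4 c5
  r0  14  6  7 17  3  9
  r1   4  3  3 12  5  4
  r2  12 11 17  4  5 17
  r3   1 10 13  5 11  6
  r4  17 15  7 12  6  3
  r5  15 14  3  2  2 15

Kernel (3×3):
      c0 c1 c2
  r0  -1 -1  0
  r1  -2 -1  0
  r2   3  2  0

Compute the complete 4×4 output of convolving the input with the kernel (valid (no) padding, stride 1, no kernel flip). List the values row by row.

27 45 17 -27
-19 11 -4 7
46 -2 -7 18
13 -12 -31 -36

Output[0,0]: The receptive field on the input at this output position is [14 6 7 / 4 3 3 / 12 11 17]. Elementwise product with the kernel and sum: 14·-1 + 6·-1 + 4·-2 + 3·-1 + 12·3 + 11·2.
Output[0,1]: The receptive field on the input at this output position is [6 7 17 / 3 3 12 / 11 17 4]. Elementwise product with the kernel and sum: 6·-1 + 7·-1 + 3·-2 + 3·-1 + 11·3 + 17·2.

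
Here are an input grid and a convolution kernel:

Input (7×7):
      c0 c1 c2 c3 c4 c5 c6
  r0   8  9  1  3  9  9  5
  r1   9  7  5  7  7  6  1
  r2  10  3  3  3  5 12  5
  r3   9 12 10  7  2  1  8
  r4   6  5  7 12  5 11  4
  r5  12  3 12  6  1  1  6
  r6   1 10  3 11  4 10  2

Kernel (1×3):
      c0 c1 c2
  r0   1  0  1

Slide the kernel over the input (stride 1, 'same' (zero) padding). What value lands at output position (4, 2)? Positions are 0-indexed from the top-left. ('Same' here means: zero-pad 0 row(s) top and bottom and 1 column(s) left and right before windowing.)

17

The receptive field on the zero-padded input at this output position is [5 7 12]. Elementwise product with the kernel and sum: 5·1 + 12·1.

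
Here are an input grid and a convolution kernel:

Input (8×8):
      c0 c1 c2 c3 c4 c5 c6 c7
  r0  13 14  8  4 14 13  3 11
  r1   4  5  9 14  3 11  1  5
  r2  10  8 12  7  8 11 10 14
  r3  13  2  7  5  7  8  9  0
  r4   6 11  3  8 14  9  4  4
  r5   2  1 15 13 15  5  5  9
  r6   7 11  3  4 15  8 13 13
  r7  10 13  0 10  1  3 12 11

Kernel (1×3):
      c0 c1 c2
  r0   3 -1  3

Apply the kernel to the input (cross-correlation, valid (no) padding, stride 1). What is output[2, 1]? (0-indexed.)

The receptive field on the input at this output position is [8 12 7]. Elementwise product with the kernel and sum: 8·3 + 12·-1 + 7·3.

33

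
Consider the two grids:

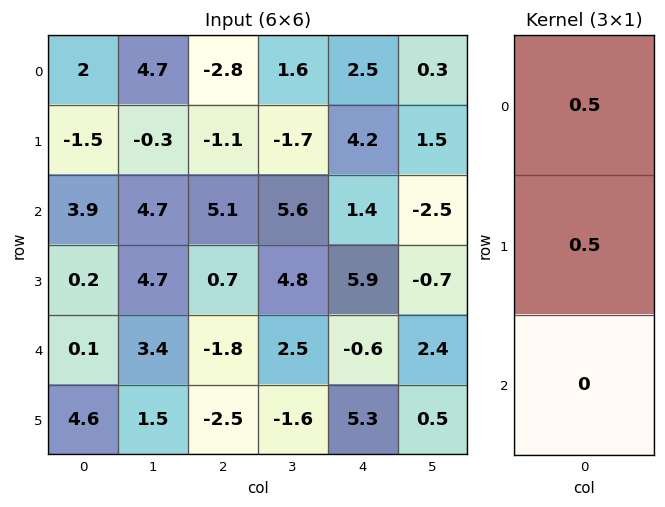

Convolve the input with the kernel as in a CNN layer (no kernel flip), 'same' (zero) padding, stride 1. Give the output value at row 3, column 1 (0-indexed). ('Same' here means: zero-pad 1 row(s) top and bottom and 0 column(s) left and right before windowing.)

The receptive field on the zero-padded input at this output position is [4.7 / 4.7 / 3.4]. Elementwise product with the kernel and sum: 4.7·0.5 + 4.7·0.5.

4.7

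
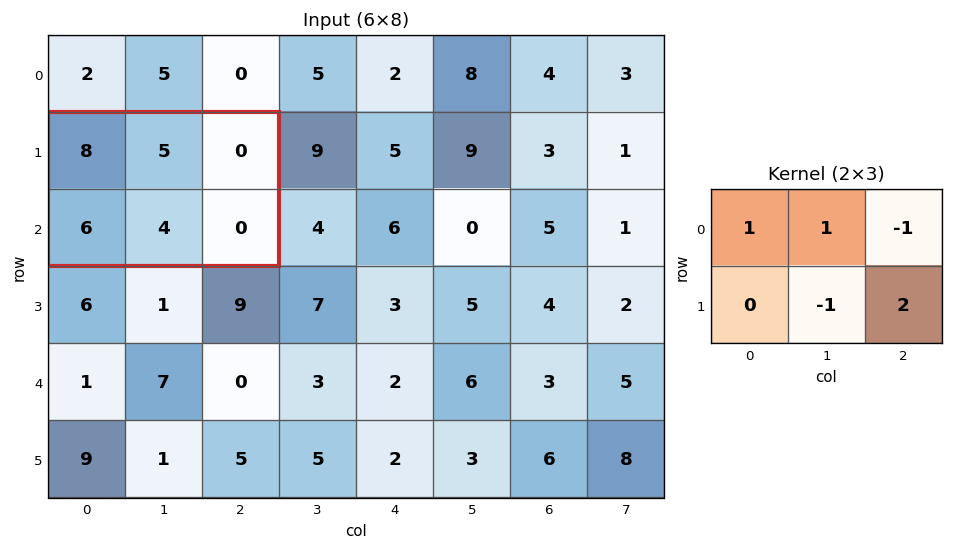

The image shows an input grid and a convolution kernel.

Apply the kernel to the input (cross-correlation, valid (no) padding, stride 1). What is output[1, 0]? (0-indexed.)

9

The receptive field on the input at this output position is [8 5 0 / 6 4 0]. Elementwise product with the kernel and sum: 8·1 + 5·1 + 0·-1 + 4·-1 + 0·2.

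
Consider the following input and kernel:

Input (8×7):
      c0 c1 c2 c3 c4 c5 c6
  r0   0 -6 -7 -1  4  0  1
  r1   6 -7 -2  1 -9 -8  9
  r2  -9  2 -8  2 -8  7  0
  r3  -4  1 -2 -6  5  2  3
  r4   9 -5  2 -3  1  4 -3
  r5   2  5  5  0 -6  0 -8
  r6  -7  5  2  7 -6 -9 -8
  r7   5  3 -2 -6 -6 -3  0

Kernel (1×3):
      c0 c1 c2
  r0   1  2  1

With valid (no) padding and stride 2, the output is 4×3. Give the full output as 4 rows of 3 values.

Output[0,0]: The receptive field on the input at this output position is [0 -6 -7]. Elementwise product with the kernel and sum: 0·1 + -6·2 + -7·1.

-19 -5 5
-13 -12 6
1 -3 6
5 10 -32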